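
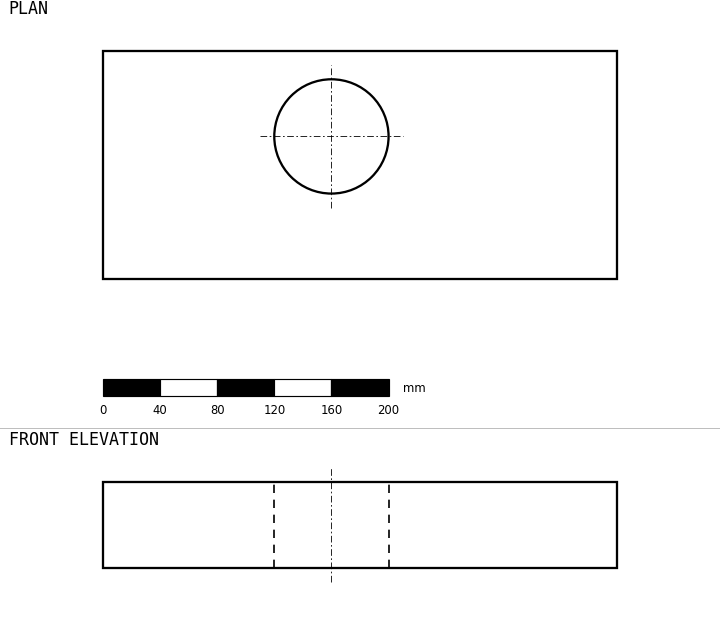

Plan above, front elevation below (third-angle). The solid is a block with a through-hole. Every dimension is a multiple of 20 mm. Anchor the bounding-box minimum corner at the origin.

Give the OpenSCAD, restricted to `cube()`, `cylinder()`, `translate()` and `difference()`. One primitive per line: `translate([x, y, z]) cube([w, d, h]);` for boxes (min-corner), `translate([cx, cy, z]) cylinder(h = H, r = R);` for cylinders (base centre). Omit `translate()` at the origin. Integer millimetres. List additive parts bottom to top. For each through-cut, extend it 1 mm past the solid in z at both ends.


difference() {
  cube([360, 160, 60]);
  translate([160, 100, -1]) cylinder(h = 62, r = 40);
}


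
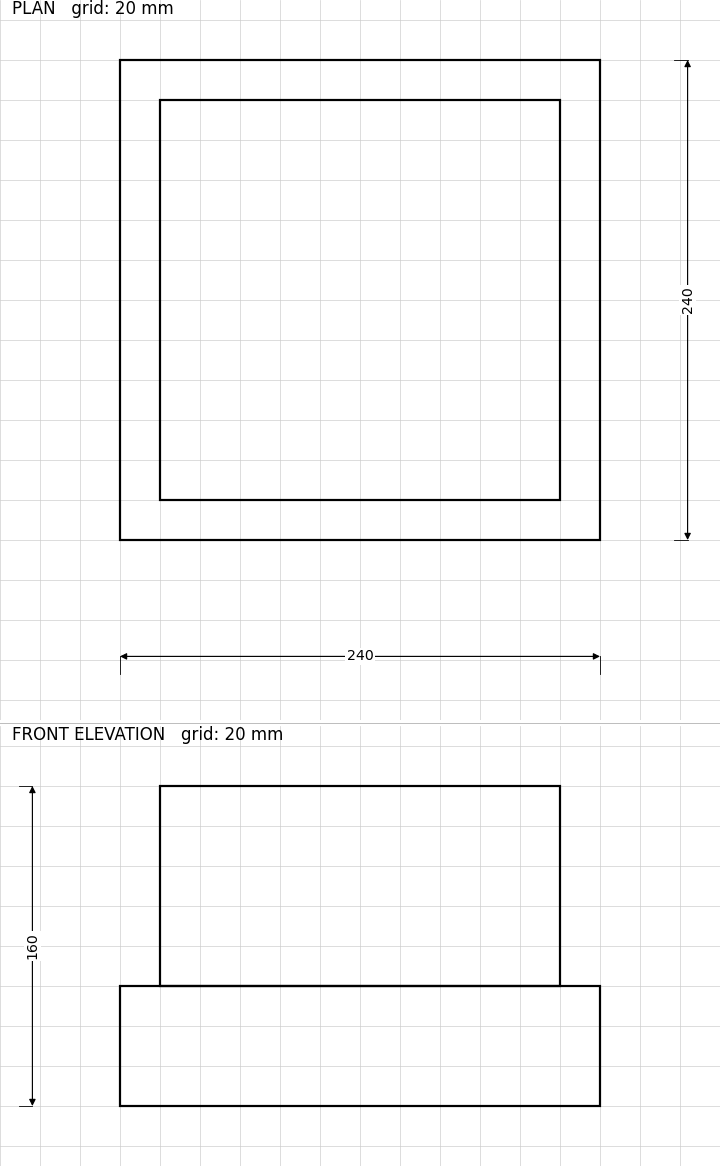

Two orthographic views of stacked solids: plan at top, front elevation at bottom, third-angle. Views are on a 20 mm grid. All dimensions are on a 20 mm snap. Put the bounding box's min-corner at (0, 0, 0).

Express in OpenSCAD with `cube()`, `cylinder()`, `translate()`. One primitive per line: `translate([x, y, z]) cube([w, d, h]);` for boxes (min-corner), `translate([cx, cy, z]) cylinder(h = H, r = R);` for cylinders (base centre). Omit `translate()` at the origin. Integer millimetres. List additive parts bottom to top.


cube([240, 240, 60]);
translate([20, 20, 60]) cube([200, 200, 100]);


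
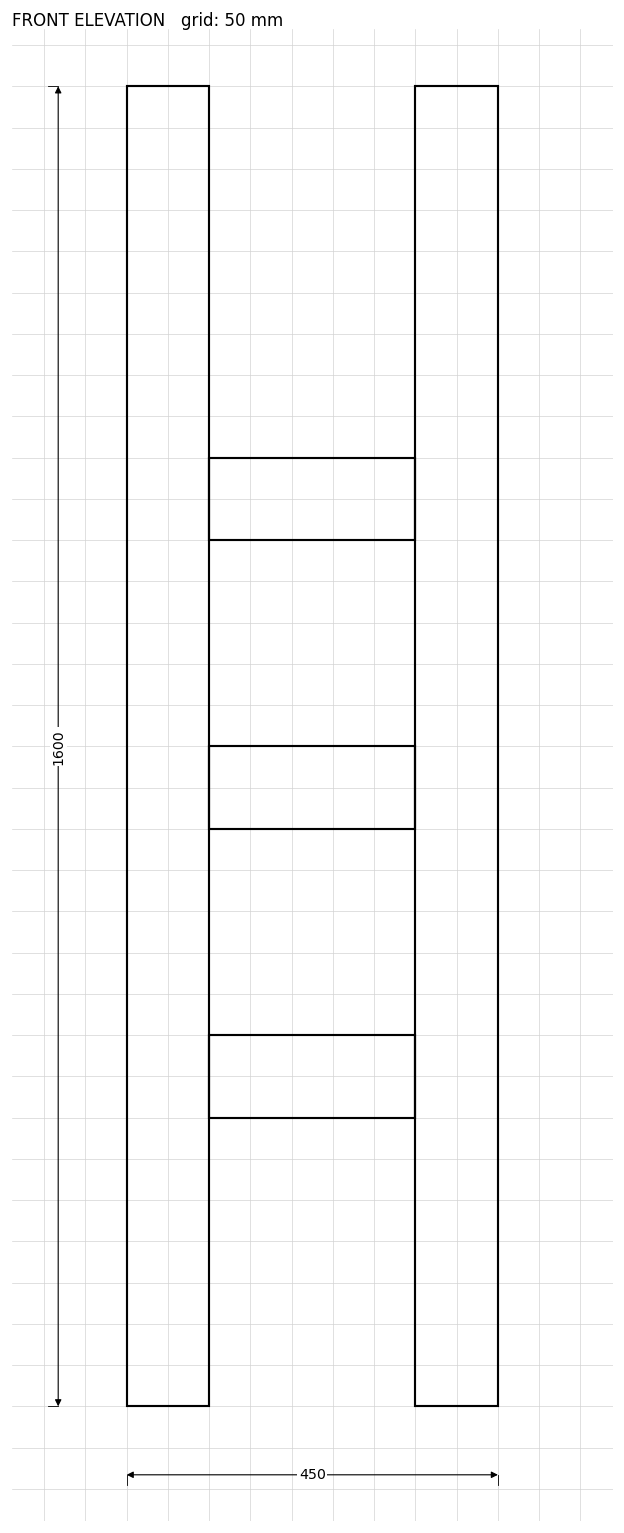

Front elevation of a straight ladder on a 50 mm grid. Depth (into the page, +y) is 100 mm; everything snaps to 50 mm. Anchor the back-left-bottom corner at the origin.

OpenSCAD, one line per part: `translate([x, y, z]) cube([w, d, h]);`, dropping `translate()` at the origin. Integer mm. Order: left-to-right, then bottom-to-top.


cube([100, 100, 1600]);
translate([100, 0, 350]) cube([250, 100, 100]);
translate([100, 0, 700]) cube([250, 100, 100]);
translate([100, 0, 1050]) cube([250, 100, 100]);
translate([350, 0, 0]) cube([100, 100, 1600]);


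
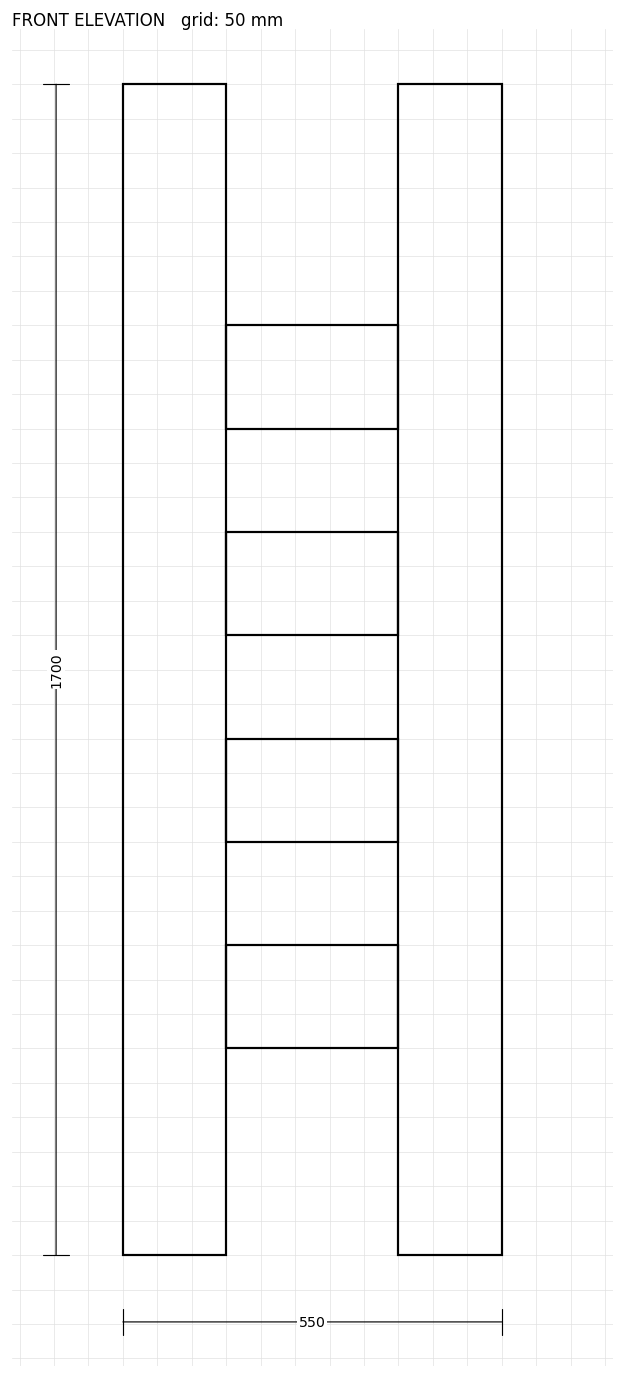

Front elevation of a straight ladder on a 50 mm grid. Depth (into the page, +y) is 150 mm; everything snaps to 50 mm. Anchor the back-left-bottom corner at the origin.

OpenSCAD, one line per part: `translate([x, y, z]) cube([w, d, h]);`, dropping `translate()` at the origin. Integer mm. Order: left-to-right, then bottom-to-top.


cube([150, 150, 1700]);
translate([150, 0, 300]) cube([250, 150, 150]);
translate([150, 0, 600]) cube([250, 150, 150]);
translate([150, 0, 900]) cube([250, 150, 150]);
translate([150, 0, 1200]) cube([250, 150, 150]);
translate([400, 0, 0]) cube([150, 150, 1700]);


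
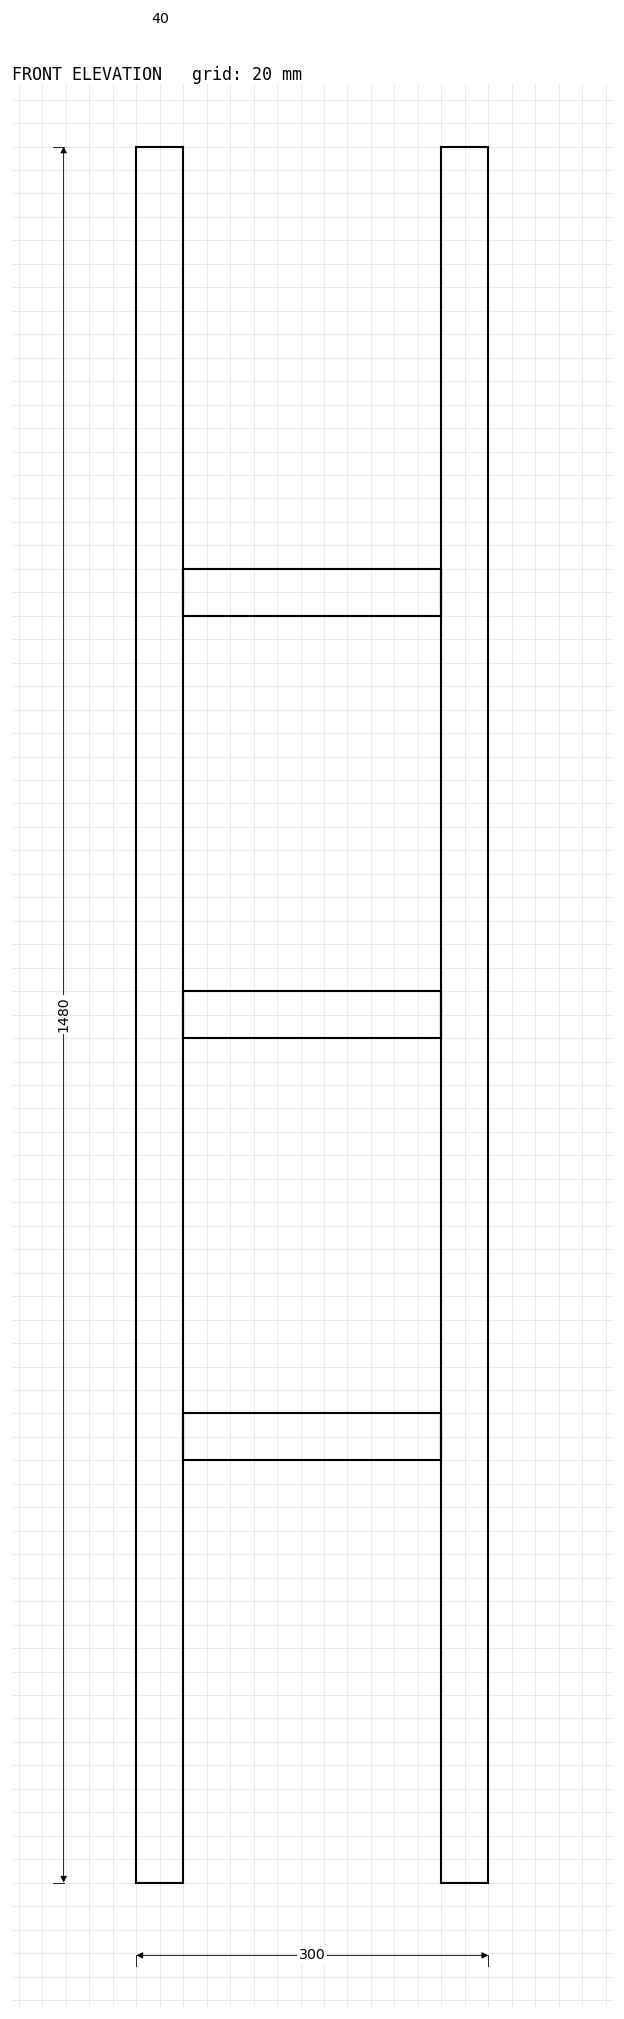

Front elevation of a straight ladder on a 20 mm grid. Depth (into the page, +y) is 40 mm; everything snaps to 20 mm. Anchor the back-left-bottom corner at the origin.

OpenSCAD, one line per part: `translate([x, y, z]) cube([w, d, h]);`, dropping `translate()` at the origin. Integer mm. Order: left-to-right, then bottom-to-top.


cube([40, 40, 1480]);
translate([40, 0, 360]) cube([220, 40, 40]);
translate([40, 0, 720]) cube([220, 40, 40]);
translate([40, 0, 1080]) cube([220, 40, 40]);
translate([260, 0, 0]) cube([40, 40, 1480]);


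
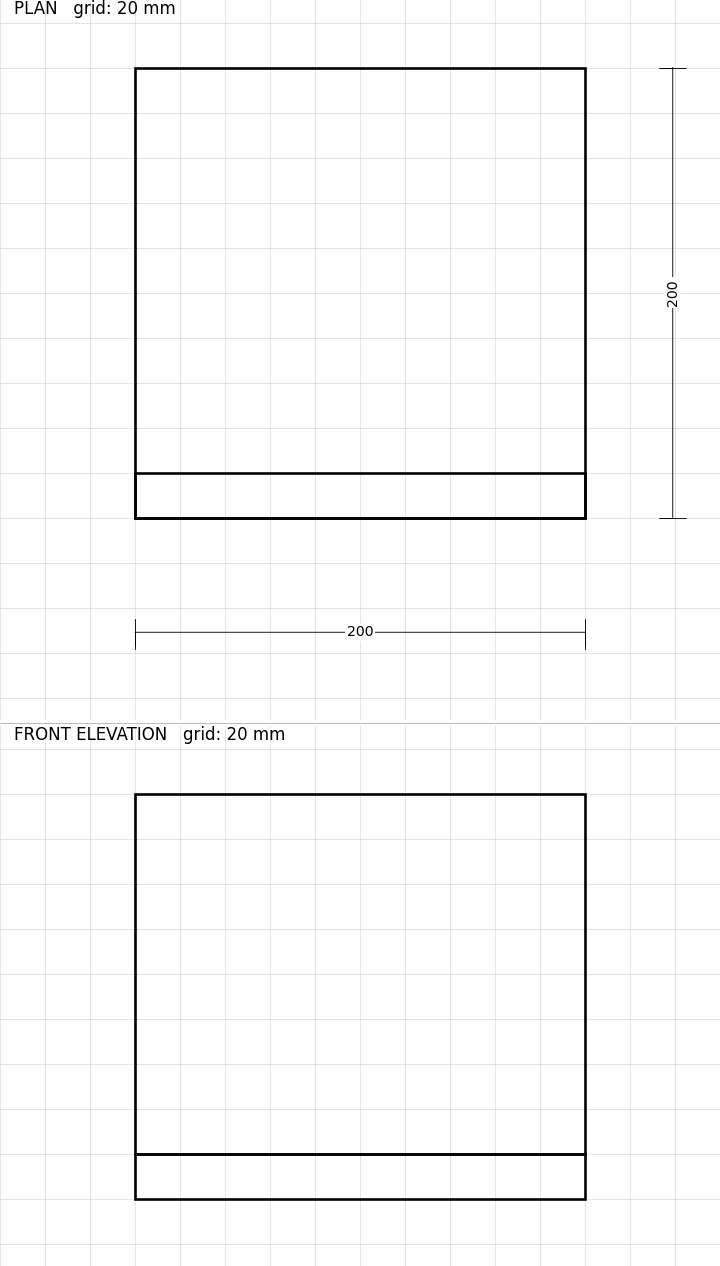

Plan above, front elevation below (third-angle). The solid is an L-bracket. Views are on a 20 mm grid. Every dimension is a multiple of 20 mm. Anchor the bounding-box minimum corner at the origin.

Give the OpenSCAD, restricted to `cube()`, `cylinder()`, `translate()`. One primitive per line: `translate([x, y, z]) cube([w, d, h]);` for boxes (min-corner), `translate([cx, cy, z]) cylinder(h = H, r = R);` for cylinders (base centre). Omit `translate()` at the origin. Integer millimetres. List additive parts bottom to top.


cube([200, 200, 20]);
translate([0, 0, 20]) cube([200, 20, 160]);


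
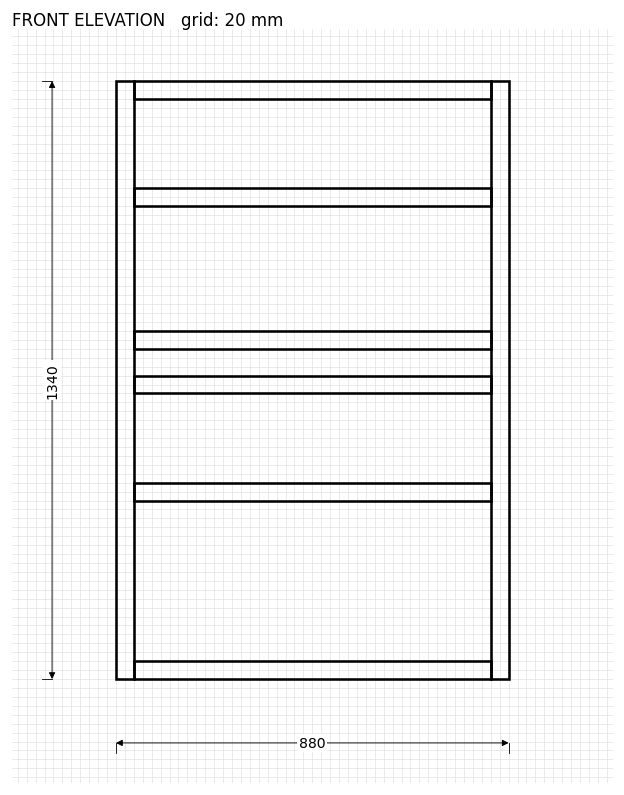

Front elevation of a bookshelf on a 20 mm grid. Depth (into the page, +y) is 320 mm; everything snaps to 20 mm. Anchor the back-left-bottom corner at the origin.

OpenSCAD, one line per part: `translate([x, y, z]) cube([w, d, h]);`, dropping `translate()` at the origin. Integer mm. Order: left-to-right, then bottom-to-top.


cube([40, 320, 1340]);
translate([40, 0, 0]) cube([800, 320, 40]);
translate([40, 0, 400]) cube([800, 320, 40]);
translate([40, 0, 640]) cube([800, 320, 40]);
translate([40, 0, 740]) cube([800, 320, 40]);
translate([40, 0, 1060]) cube([800, 320, 40]);
translate([40, 0, 1300]) cube([800, 320, 40]);
translate([840, 0, 0]) cube([40, 320, 1340]);


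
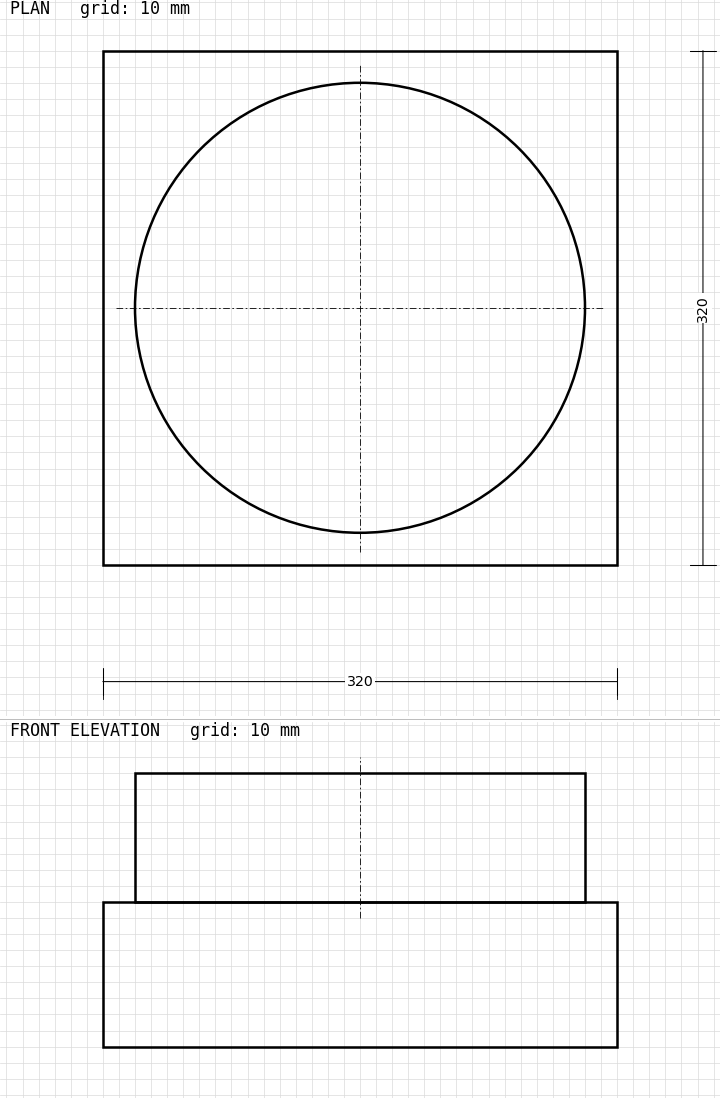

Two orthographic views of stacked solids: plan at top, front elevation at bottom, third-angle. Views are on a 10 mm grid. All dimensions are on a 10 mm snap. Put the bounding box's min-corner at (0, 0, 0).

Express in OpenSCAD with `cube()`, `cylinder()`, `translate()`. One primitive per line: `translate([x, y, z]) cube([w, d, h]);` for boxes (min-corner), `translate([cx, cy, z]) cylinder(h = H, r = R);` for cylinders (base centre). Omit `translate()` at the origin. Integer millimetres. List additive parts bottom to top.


cube([320, 320, 90]);
translate([160, 160, 90]) cylinder(h = 80, r = 140);


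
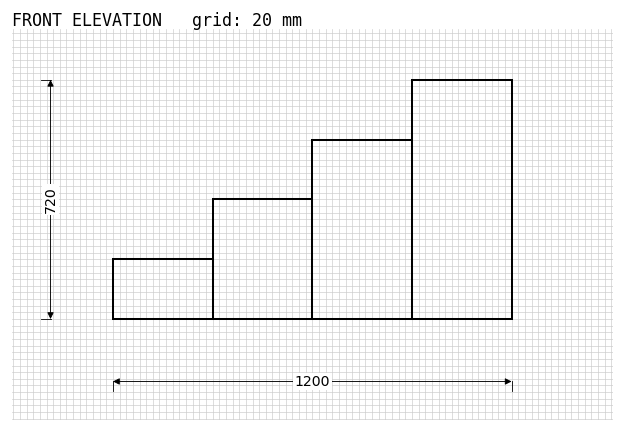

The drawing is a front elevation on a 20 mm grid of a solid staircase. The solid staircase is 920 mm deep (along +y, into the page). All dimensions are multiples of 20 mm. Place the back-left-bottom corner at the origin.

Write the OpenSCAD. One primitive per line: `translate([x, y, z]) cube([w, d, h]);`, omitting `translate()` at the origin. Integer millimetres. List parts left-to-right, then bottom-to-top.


cube([300, 920, 180]);
translate([300, 0, 0]) cube([300, 920, 360]);
translate([600, 0, 0]) cube([300, 920, 540]);
translate([900, 0, 0]) cube([300, 920, 720]);


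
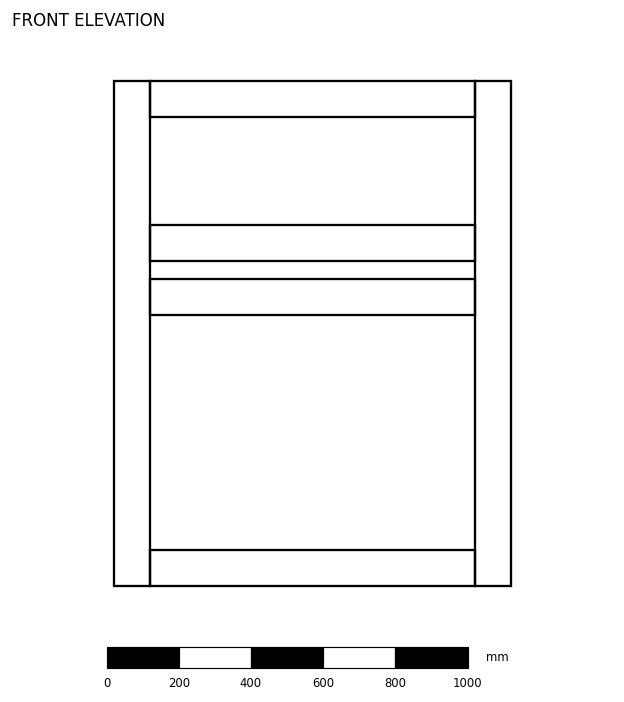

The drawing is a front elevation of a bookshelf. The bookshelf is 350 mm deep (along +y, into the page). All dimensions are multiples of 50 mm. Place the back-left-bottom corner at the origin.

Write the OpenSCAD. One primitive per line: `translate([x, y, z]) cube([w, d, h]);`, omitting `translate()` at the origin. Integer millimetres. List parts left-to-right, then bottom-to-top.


cube([100, 350, 1400]);
translate([100, 0, 0]) cube([900, 350, 100]);
translate([100, 0, 750]) cube([900, 350, 100]);
translate([100, 0, 900]) cube([900, 350, 100]);
translate([100, 0, 1300]) cube([900, 350, 100]);
translate([1000, 0, 0]) cube([100, 350, 1400]);


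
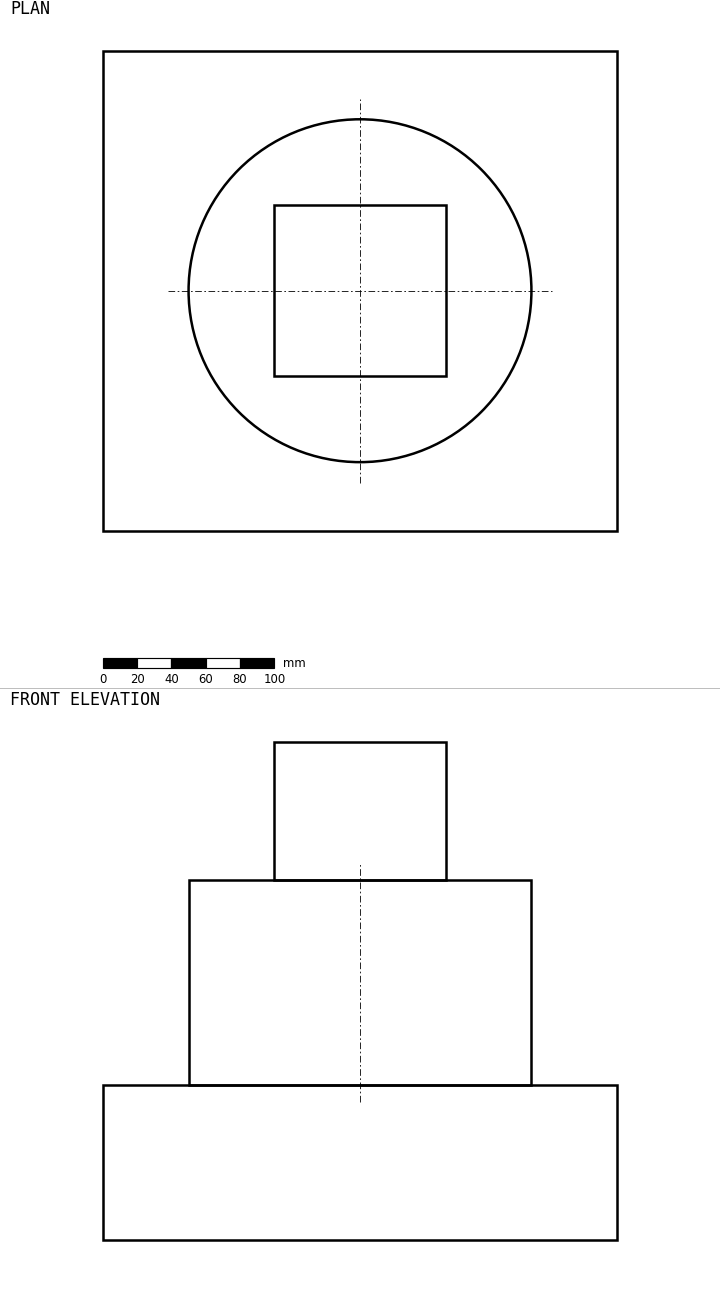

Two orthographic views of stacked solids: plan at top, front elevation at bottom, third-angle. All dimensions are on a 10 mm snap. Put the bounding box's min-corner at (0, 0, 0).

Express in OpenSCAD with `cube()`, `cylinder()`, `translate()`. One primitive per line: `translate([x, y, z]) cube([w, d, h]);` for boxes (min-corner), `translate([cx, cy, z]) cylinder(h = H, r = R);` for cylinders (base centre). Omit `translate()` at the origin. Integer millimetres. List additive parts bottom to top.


cube([300, 280, 90]);
translate([150, 140, 90]) cylinder(h = 120, r = 100);
translate([100, 90, 210]) cube([100, 100, 80]);


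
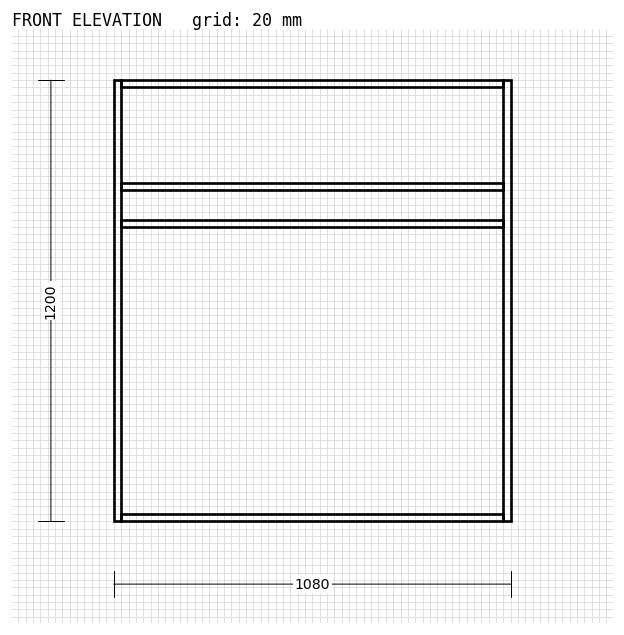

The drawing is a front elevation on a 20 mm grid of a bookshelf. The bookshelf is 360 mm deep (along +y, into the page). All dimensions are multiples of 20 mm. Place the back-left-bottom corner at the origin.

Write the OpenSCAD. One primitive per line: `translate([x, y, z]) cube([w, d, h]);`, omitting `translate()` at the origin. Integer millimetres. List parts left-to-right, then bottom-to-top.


cube([20, 360, 1200]);
translate([20, 0, 0]) cube([1040, 360, 20]);
translate([20, 0, 800]) cube([1040, 360, 20]);
translate([20, 0, 900]) cube([1040, 360, 20]);
translate([20, 0, 1180]) cube([1040, 360, 20]);
translate([1060, 0, 0]) cube([20, 360, 1200]);


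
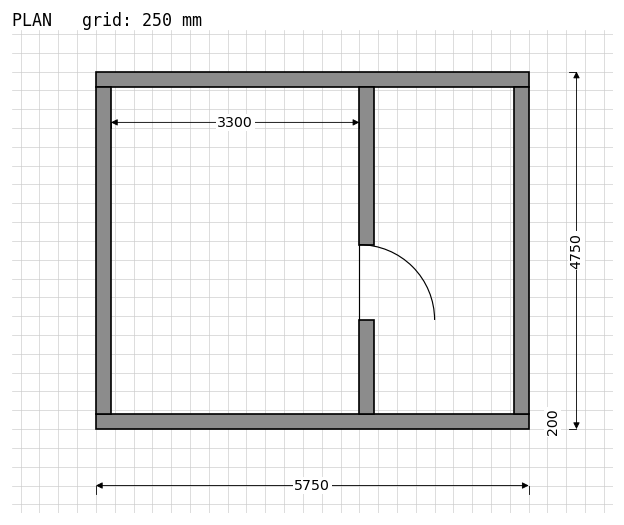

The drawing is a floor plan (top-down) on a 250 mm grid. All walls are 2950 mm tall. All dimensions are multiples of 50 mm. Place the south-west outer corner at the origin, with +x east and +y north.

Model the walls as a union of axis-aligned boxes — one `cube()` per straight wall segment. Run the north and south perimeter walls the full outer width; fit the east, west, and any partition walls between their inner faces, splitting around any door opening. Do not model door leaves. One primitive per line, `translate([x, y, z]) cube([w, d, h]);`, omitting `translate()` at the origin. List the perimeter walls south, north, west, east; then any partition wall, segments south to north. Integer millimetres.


cube([5750, 200, 2950]);
translate([0, 4550, 0]) cube([5750, 200, 2950]);
translate([0, 200, 0]) cube([200, 4350, 2950]);
translate([5550, 200, 0]) cube([200, 4350, 2950]);
translate([3500, 200, 0]) cube([200, 1250, 2950]);
translate([3500, 2450, 0]) cube([200, 2100, 2950]);


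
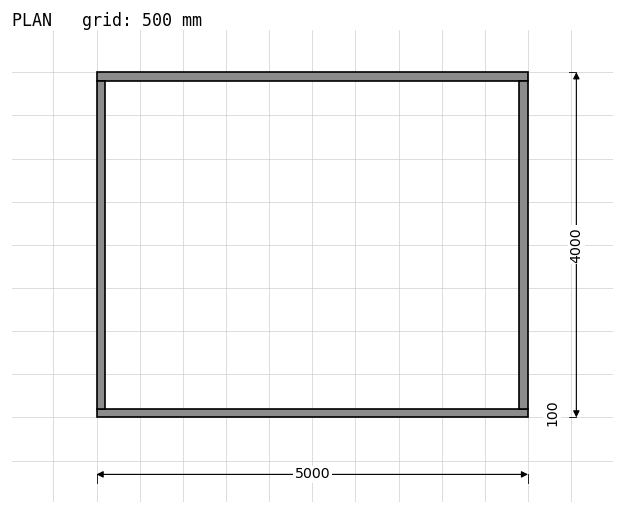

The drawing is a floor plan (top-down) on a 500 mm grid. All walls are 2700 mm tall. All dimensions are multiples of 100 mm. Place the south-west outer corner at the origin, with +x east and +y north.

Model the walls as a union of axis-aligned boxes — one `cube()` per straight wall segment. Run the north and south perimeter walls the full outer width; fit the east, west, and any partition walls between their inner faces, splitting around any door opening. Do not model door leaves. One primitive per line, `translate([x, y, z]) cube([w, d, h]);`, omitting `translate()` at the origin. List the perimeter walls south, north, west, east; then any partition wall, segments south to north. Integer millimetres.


cube([5000, 100, 2700]);
translate([0, 3900, 0]) cube([5000, 100, 2700]);
translate([0, 100, 0]) cube([100, 3800, 2700]);
translate([4900, 100, 0]) cube([100, 3800, 2700]);


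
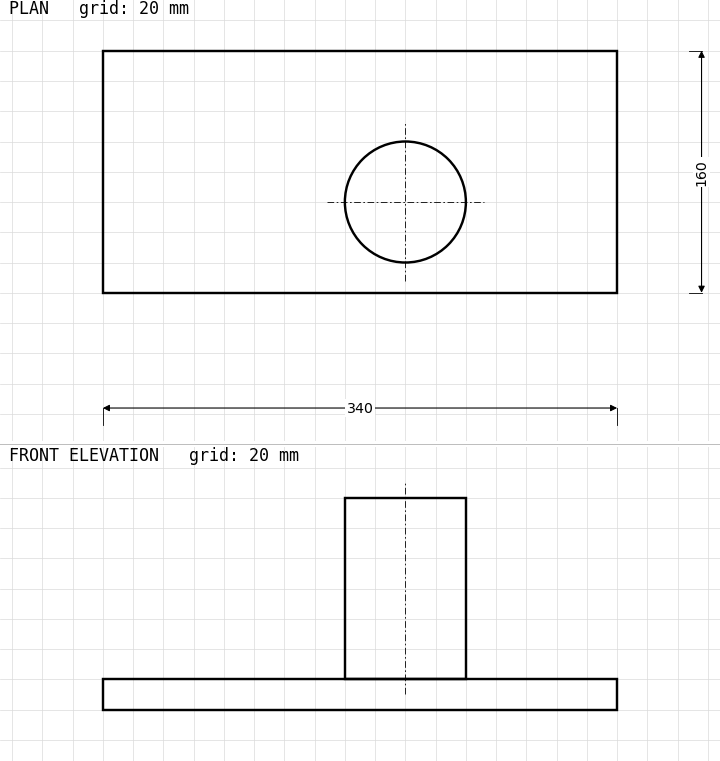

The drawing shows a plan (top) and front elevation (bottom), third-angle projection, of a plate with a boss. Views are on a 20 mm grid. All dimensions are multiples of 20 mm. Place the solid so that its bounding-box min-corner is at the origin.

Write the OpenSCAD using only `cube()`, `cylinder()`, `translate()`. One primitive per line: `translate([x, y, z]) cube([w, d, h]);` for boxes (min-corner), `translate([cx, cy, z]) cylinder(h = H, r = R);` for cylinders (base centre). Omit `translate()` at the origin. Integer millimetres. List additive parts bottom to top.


cube([340, 160, 20]);
translate([200, 60, 20]) cylinder(h = 120, r = 40);


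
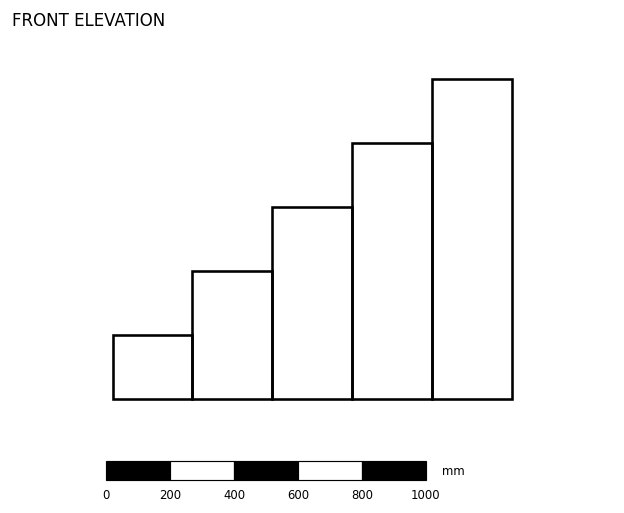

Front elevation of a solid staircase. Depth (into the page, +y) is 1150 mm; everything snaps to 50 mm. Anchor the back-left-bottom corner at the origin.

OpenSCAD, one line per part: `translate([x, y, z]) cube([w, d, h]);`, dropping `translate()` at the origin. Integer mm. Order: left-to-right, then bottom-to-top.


cube([250, 1150, 200]);
translate([250, 0, 0]) cube([250, 1150, 400]);
translate([500, 0, 0]) cube([250, 1150, 600]);
translate([750, 0, 0]) cube([250, 1150, 800]);
translate([1000, 0, 0]) cube([250, 1150, 1000]);


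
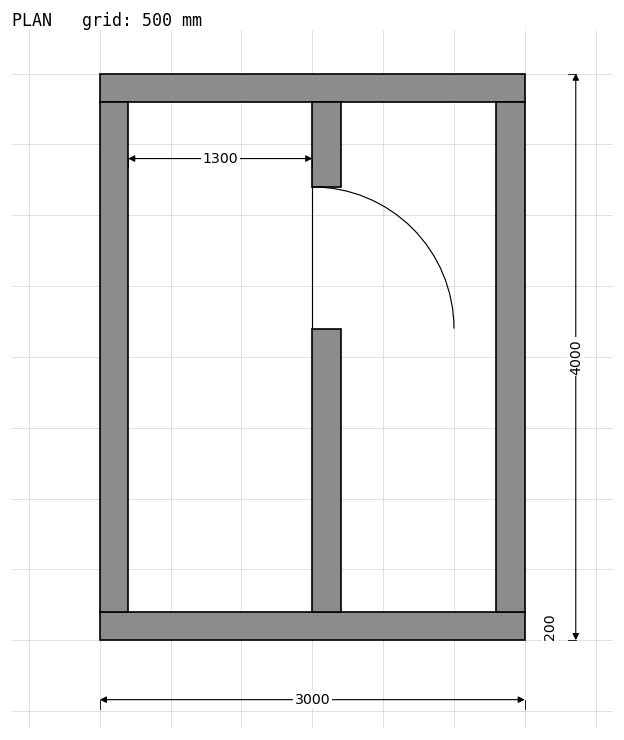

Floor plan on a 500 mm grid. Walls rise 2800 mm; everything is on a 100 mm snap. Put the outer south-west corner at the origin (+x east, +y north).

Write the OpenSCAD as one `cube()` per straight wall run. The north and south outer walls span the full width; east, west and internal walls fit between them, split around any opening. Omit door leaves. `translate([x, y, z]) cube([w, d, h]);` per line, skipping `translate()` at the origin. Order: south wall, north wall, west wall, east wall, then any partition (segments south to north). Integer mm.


cube([3000, 200, 2800]);
translate([0, 3800, 0]) cube([3000, 200, 2800]);
translate([0, 200, 0]) cube([200, 3600, 2800]);
translate([2800, 200, 0]) cube([200, 3600, 2800]);
translate([1500, 200, 0]) cube([200, 2000, 2800]);
translate([1500, 3200, 0]) cube([200, 600, 2800]);


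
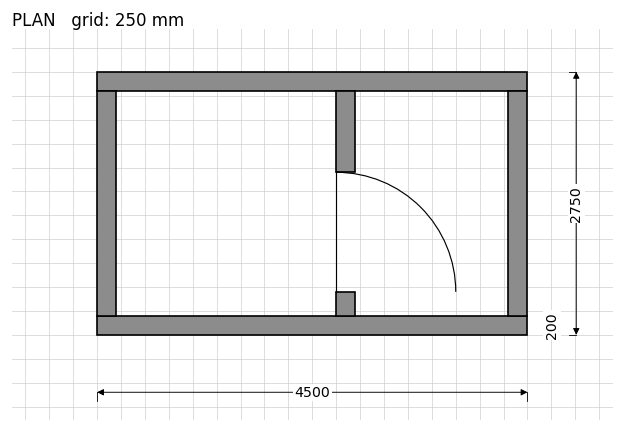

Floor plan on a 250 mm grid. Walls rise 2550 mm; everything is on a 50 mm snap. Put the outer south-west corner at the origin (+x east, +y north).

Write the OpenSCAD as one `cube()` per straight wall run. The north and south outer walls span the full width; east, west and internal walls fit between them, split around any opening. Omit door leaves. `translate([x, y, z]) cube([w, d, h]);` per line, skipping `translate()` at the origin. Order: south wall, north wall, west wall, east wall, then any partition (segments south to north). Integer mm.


cube([4500, 200, 2550]);
translate([0, 2550, 0]) cube([4500, 200, 2550]);
translate([0, 200, 0]) cube([200, 2350, 2550]);
translate([4300, 200, 0]) cube([200, 2350, 2550]);
translate([2500, 200, 0]) cube([200, 250, 2550]);
translate([2500, 1700, 0]) cube([200, 850, 2550]);


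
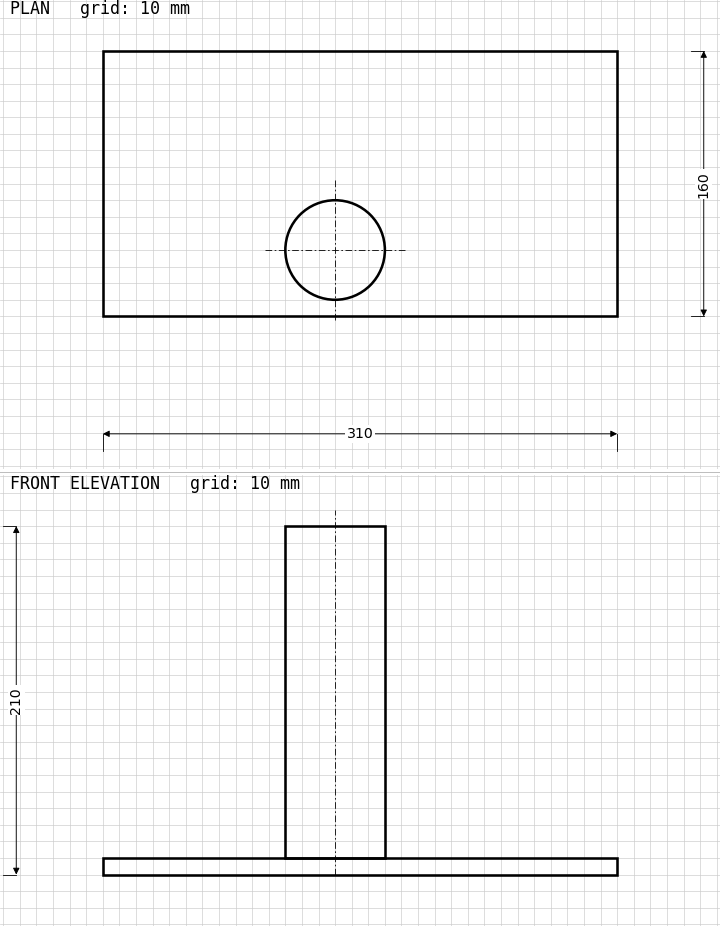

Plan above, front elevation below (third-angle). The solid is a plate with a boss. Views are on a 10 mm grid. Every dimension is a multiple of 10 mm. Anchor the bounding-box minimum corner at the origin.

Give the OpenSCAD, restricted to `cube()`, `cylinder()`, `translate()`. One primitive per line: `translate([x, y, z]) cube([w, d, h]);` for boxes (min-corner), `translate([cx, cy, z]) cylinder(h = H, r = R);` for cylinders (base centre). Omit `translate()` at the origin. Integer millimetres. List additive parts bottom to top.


cube([310, 160, 10]);
translate([140, 40, 10]) cylinder(h = 200, r = 30);


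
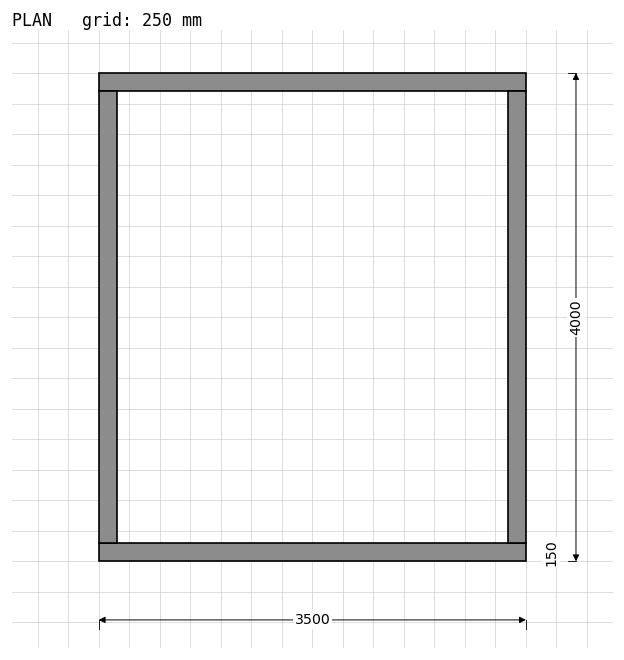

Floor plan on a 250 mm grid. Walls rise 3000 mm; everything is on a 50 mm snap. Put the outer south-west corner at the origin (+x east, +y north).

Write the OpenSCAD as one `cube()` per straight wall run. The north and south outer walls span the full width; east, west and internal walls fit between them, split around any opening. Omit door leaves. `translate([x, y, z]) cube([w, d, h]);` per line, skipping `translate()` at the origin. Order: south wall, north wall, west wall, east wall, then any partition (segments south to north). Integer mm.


cube([3500, 150, 3000]);
translate([0, 3850, 0]) cube([3500, 150, 3000]);
translate([0, 150, 0]) cube([150, 3700, 3000]);
translate([3350, 150, 0]) cube([150, 3700, 3000]);


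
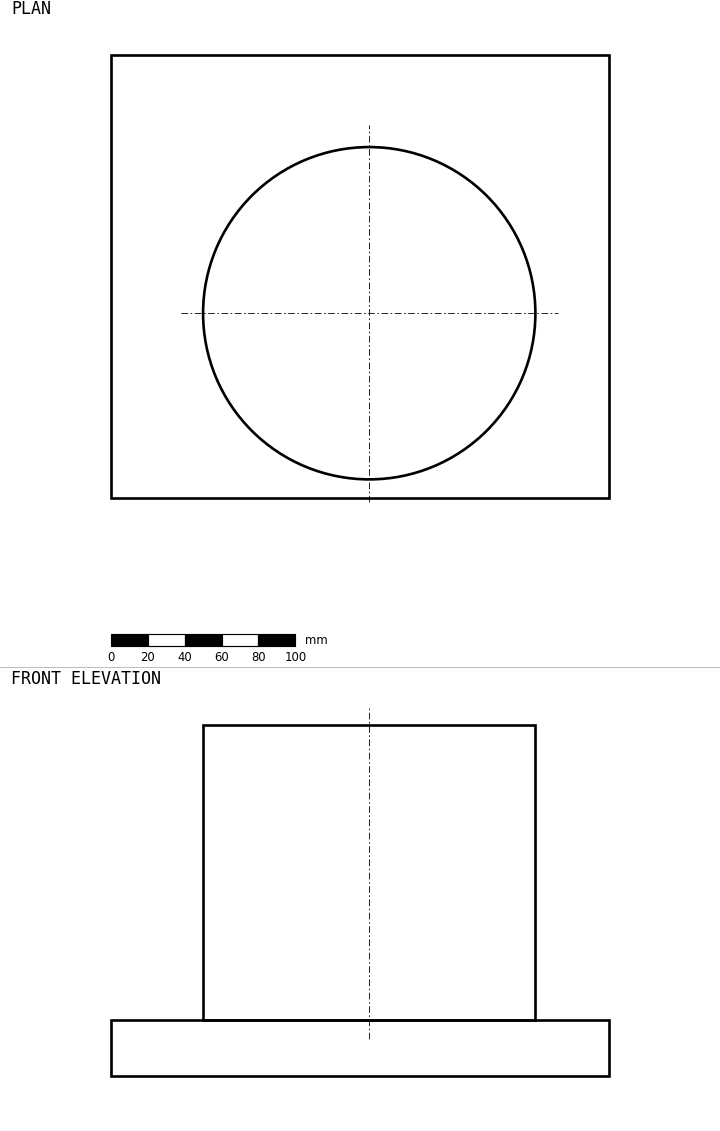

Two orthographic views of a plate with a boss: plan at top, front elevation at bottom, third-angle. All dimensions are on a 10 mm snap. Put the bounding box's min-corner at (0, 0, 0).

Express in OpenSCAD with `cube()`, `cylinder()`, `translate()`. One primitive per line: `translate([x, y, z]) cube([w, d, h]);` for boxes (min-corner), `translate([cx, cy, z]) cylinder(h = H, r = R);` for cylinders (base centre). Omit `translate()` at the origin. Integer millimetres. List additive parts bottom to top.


cube([270, 240, 30]);
translate([140, 100, 30]) cylinder(h = 160, r = 90);


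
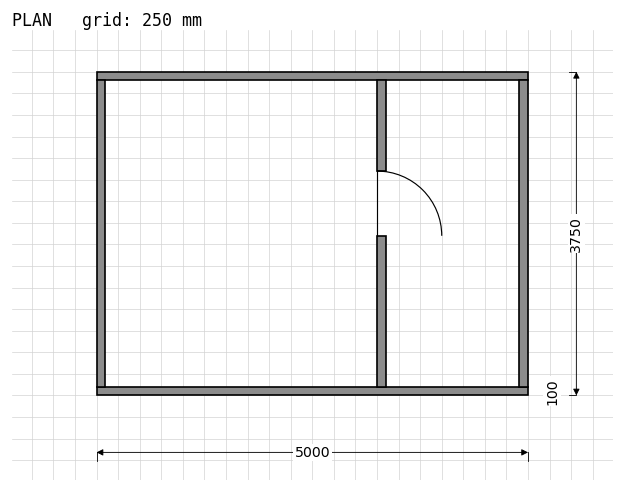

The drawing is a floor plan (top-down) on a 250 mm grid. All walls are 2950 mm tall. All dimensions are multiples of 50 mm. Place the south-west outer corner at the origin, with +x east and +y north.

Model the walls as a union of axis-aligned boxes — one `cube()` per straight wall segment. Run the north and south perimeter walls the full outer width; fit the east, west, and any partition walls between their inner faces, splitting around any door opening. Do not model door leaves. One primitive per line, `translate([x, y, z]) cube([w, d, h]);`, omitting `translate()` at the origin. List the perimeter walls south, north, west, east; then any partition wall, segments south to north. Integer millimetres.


cube([5000, 100, 2950]);
translate([0, 3650, 0]) cube([5000, 100, 2950]);
translate([0, 100, 0]) cube([100, 3550, 2950]);
translate([4900, 100, 0]) cube([100, 3550, 2950]);
translate([3250, 100, 0]) cube([100, 1750, 2950]);
translate([3250, 2600, 0]) cube([100, 1050, 2950]);


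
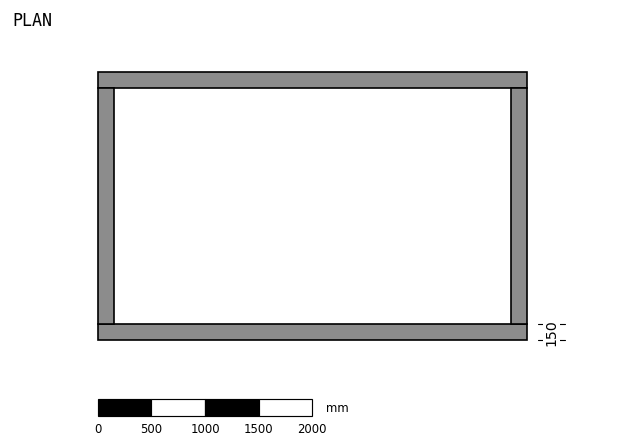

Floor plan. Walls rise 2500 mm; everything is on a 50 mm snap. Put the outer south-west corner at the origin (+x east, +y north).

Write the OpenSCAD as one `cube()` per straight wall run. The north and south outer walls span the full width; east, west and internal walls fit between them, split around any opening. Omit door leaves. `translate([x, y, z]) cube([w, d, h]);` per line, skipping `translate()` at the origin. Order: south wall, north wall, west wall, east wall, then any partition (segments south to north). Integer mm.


cube([4000, 150, 2500]);
translate([0, 2350, 0]) cube([4000, 150, 2500]);
translate([0, 150, 0]) cube([150, 2200, 2500]);
translate([3850, 150, 0]) cube([150, 2200, 2500]);


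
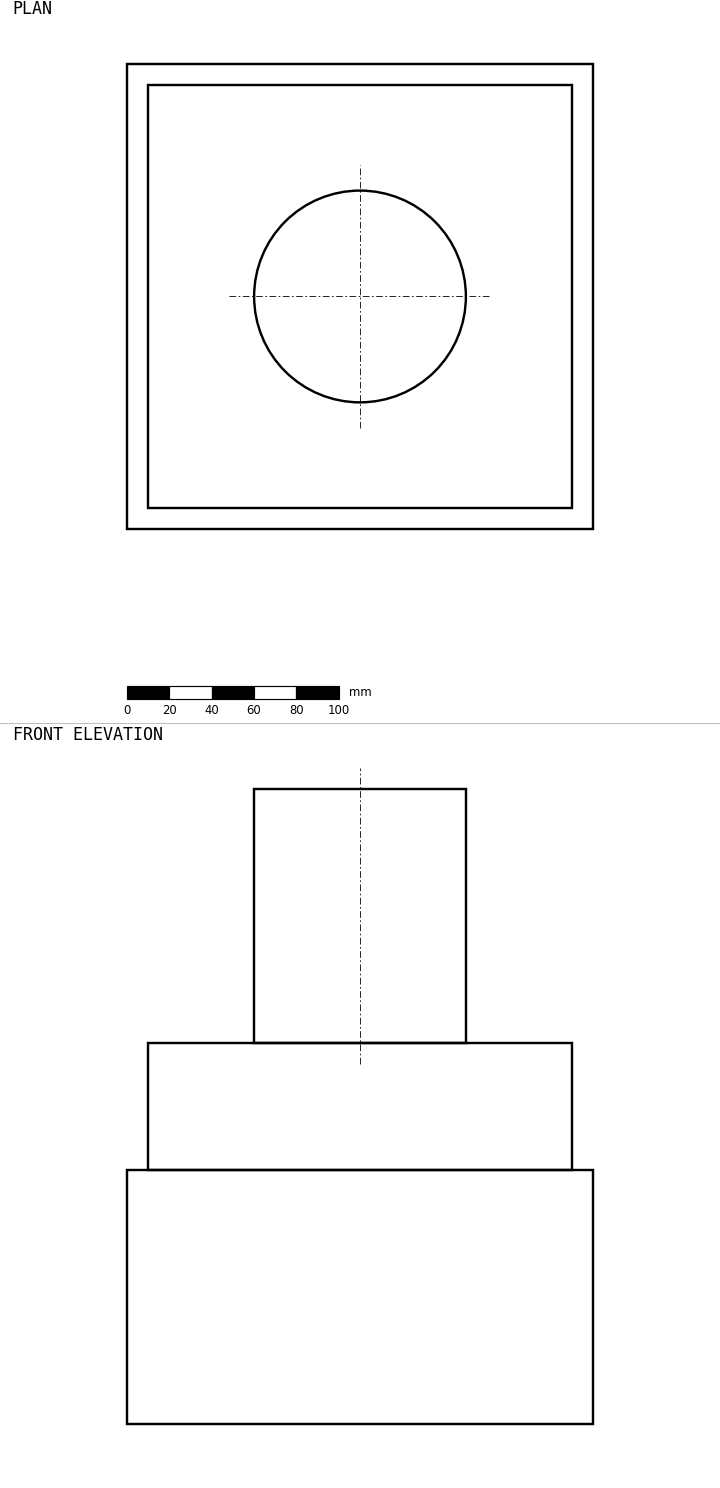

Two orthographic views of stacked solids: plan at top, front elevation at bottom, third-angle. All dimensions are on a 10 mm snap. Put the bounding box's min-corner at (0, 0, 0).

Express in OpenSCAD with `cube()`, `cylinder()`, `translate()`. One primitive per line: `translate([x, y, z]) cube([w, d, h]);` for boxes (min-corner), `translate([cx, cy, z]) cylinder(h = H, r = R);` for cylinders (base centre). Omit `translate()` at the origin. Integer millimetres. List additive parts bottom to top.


cube([220, 220, 120]);
translate([10, 10, 120]) cube([200, 200, 60]);
translate([110, 110, 180]) cylinder(h = 120, r = 50);


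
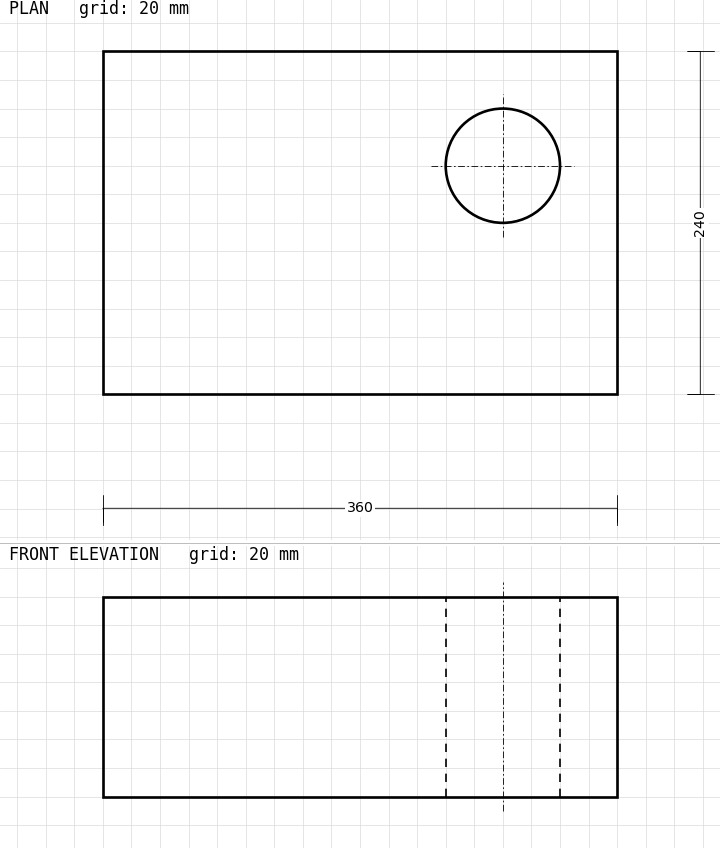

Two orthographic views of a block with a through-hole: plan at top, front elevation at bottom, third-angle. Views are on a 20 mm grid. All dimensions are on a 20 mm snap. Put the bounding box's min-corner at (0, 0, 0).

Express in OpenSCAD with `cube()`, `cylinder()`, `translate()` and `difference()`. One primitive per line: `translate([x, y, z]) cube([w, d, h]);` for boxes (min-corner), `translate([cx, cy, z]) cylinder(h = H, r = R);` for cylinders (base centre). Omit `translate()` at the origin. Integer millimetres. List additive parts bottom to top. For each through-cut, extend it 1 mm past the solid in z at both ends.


difference() {
  cube([360, 240, 140]);
  translate([280, 160, -1]) cylinder(h = 142, r = 40);
}


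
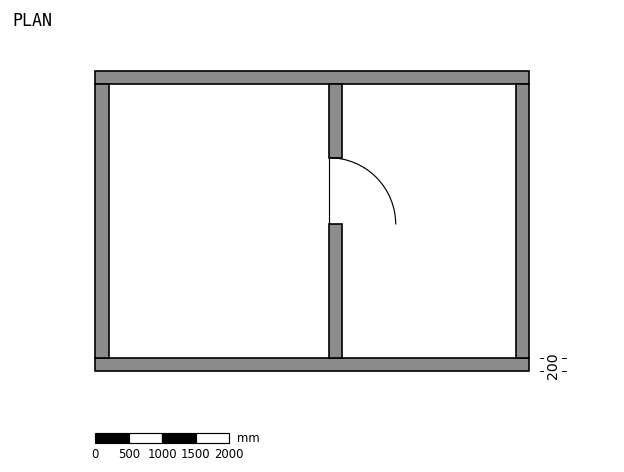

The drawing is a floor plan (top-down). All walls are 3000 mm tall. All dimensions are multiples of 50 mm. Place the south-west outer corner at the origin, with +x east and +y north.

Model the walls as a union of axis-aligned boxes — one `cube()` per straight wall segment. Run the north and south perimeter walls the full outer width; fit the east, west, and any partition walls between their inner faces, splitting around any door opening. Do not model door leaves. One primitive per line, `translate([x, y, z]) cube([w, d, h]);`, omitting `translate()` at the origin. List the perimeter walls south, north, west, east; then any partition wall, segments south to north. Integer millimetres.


cube([6500, 200, 3000]);
translate([0, 4300, 0]) cube([6500, 200, 3000]);
translate([0, 200, 0]) cube([200, 4100, 3000]);
translate([6300, 200, 0]) cube([200, 4100, 3000]);
translate([3500, 200, 0]) cube([200, 2000, 3000]);
translate([3500, 3200, 0]) cube([200, 1100, 3000]);


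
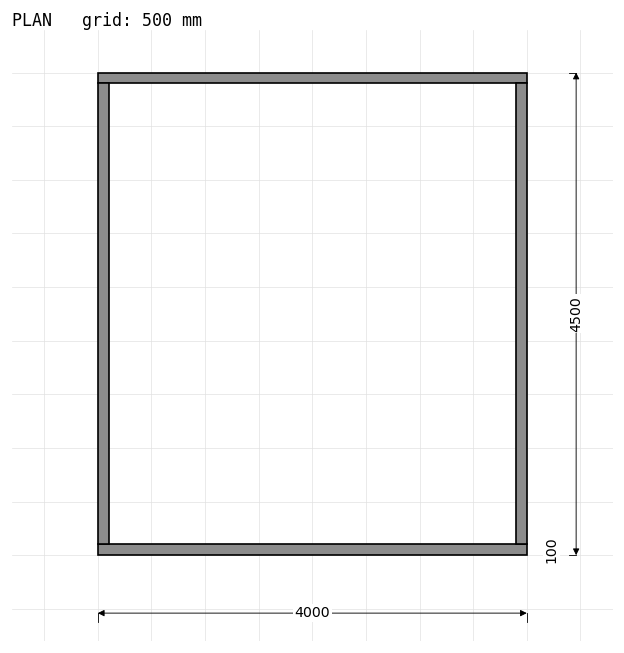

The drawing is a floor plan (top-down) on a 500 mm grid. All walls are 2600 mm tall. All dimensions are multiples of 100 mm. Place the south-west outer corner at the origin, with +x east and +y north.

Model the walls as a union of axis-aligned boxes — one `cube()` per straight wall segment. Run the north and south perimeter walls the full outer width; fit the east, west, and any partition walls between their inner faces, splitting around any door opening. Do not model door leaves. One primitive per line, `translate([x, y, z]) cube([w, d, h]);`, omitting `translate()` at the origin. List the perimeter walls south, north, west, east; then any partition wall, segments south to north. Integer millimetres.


cube([4000, 100, 2600]);
translate([0, 4400, 0]) cube([4000, 100, 2600]);
translate([0, 100, 0]) cube([100, 4300, 2600]);
translate([3900, 100, 0]) cube([100, 4300, 2600]);


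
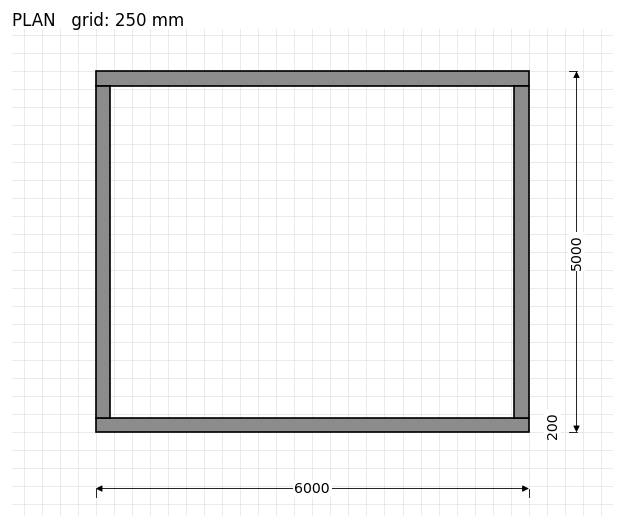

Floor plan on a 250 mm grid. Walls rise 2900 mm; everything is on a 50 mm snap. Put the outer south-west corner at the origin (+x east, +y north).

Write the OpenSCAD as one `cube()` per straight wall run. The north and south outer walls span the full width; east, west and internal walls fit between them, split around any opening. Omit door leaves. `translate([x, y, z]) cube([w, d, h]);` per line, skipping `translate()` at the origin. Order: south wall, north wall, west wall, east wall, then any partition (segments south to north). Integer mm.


cube([6000, 200, 2900]);
translate([0, 4800, 0]) cube([6000, 200, 2900]);
translate([0, 200, 0]) cube([200, 4600, 2900]);
translate([5800, 200, 0]) cube([200, 4600, 2900]);


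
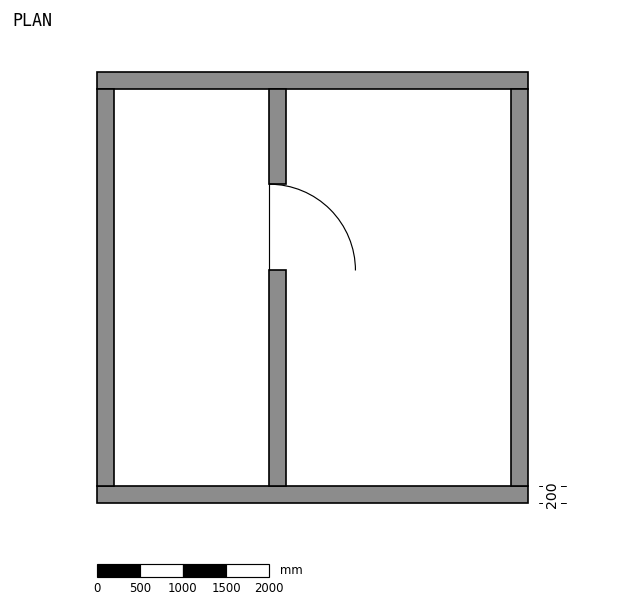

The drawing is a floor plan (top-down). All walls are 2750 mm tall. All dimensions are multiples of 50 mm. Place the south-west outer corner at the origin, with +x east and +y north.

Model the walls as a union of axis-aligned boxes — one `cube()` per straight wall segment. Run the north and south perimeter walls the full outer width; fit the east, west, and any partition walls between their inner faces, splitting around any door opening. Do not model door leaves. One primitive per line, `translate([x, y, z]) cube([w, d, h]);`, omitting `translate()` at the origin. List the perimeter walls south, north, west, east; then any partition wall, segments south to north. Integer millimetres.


cube([5000, 200, 2750]);
translate([0, 4800, 0]) cube([5000, 200, 2750]);
translate([0, 200, 0]) cube([200, 4600, 2750]);
translate([4800, 200, 0]) cube([200, 4600, 2750]);
translate([2000, 200, 0]) cube([200, 2500, 2750]);
translate([2000, 3700, 0]) cube([200, 1100, 2750]);


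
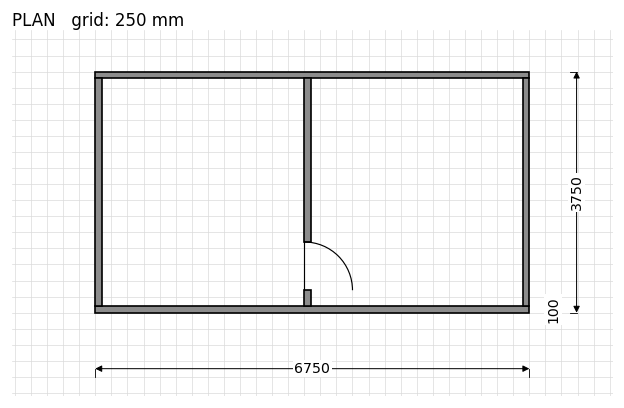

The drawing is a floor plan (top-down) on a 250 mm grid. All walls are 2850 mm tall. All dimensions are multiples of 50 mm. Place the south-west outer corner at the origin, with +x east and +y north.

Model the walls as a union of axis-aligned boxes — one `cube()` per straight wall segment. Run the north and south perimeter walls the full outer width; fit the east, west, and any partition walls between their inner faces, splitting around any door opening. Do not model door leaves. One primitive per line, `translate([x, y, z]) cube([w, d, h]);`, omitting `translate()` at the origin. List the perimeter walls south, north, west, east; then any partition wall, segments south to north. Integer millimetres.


cube([6750, 100, 2850]);
translate([0, 3650, 0]) cube([6750, 100, 2850]);
translate([0, 100, 0]) cube([100, 3550, 2850]);
translate([6650, 100, 0]) cube([100, 3550, 2850]);
translate([3250, 100, 0]) cube([100, 250, 2850]);
translate([3250, 1100, 0]) cube([100, 2550, 2850]);


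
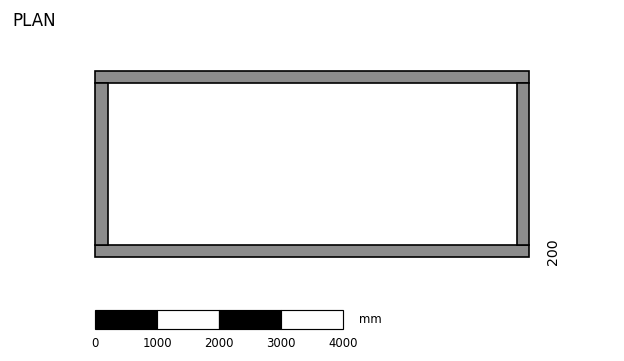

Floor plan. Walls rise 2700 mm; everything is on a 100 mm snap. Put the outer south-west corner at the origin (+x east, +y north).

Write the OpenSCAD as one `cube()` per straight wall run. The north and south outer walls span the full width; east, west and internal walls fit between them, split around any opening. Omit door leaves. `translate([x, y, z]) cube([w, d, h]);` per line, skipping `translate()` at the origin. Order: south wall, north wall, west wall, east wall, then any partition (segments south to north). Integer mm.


cube([7000, 200, 2700]);
translate([0, 2800, 0]) cube([7000, 200, 2700]);
translate([0, 200, 0]) cube([200, 2600, 2700]);
translate([6800, 200, 0]) cube([200, 2600, 2700]);


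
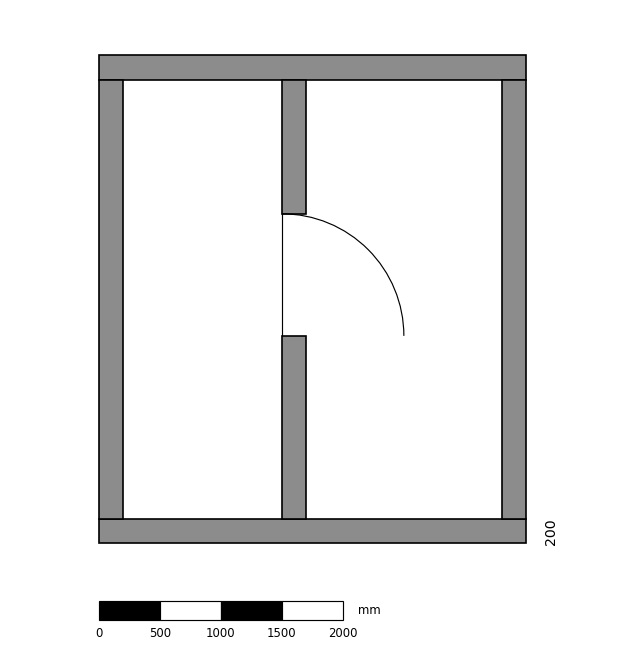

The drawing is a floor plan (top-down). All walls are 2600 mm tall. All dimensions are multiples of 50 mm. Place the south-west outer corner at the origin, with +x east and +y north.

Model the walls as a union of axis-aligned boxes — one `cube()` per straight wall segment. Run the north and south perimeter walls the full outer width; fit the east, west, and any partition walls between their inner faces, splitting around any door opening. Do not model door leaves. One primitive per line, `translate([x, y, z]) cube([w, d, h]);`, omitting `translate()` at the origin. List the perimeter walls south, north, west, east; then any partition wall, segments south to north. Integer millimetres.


cube([3500, 200, 2600]);
translate([0, 3800, 0]) cube([3500, 200, 2600]);
translate([0, 200, 0]) cube([200, 3600, 2600]);
translate([3300, 200, 0]) cube([200, 3600, 2600]);
translate([1500, 200, 0]) cube([200, 1500, 2600]);
translate([1500, 2700, 0]) cube([200, 1100, 2600]);


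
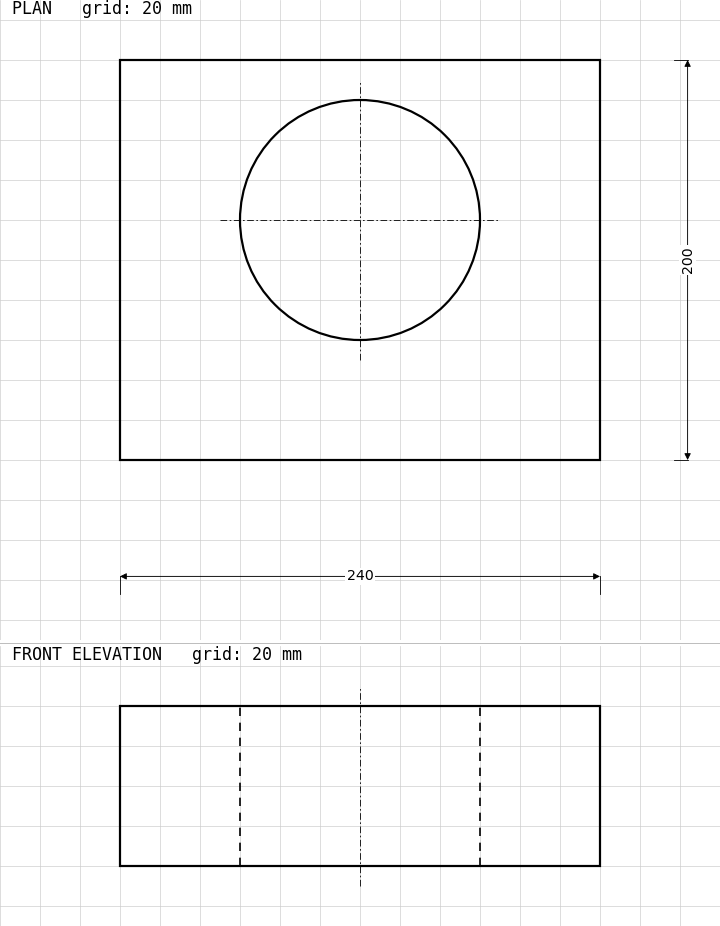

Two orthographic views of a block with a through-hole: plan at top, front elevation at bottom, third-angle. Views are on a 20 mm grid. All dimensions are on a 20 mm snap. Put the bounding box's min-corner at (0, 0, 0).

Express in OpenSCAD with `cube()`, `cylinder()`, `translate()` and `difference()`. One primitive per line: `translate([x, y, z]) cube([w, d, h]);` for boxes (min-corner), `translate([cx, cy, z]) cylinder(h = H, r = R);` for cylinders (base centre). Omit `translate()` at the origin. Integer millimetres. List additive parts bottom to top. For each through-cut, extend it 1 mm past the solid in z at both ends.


difference() {
  cube([240, 200, 80]);
  translate([120, 120, -1]) cylinder(h = 82, r = 60);
}


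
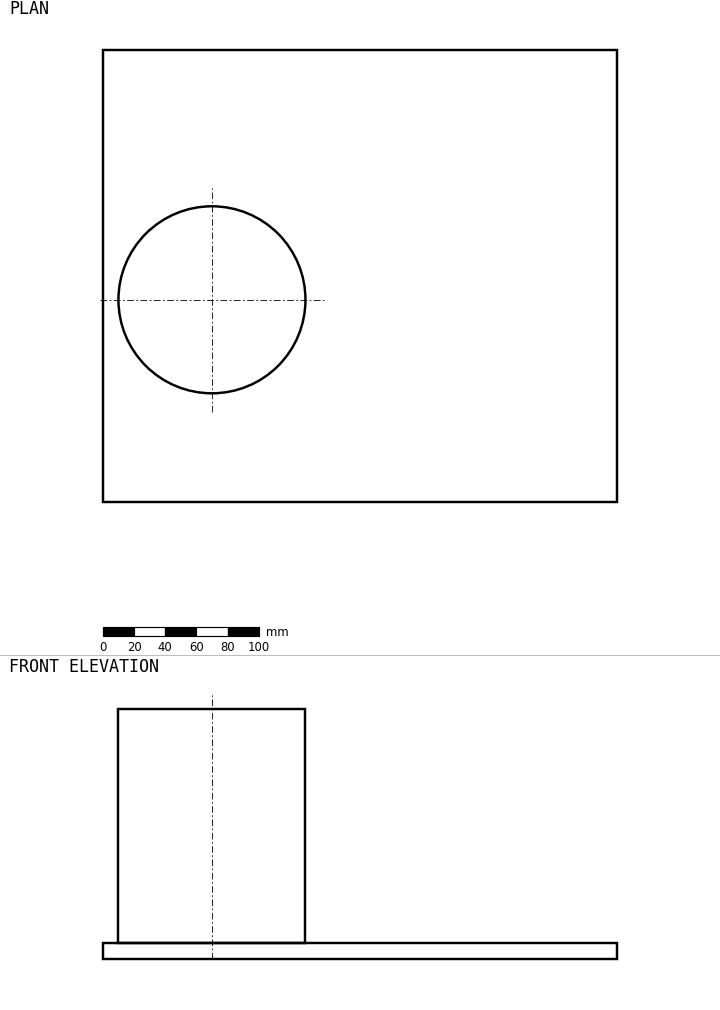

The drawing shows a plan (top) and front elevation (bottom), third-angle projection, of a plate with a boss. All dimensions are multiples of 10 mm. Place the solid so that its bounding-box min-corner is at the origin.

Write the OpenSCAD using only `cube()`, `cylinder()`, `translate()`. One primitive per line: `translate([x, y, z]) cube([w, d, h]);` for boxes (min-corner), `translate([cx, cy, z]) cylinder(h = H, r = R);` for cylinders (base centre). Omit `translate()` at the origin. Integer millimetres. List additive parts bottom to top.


cube([330, 290, 10]);
translate([70, 130, 10]) cylinder(h = 150, r = 60);


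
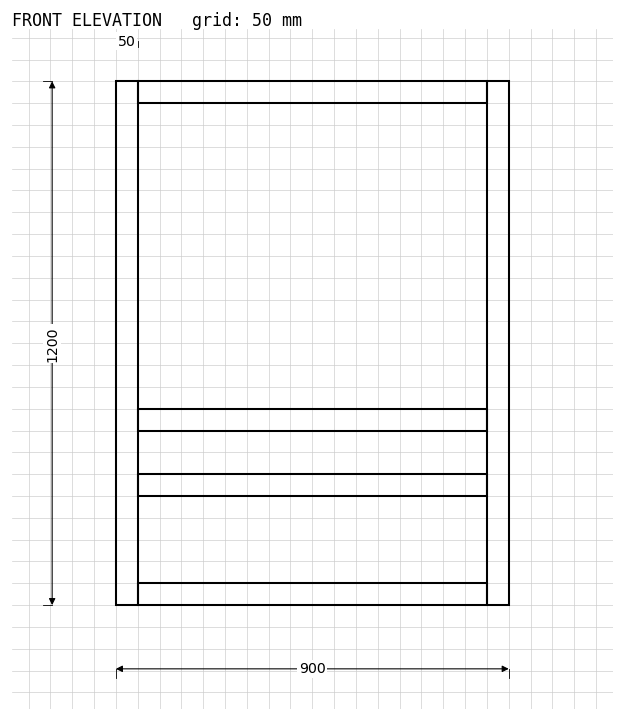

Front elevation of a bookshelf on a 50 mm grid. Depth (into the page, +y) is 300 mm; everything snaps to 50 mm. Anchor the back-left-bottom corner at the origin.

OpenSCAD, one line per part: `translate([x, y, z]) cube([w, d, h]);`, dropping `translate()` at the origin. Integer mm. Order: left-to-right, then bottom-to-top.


cube([50, 300, 1200]);
translate([50, 0, 0]) cube([800, 300, 50]);
translate([50, 0, 250]) cube([800, 300, 50]);
translate([50, 0, 400]) cube([800, 300, 50]);
translate([50, 0, 1150]) cube([800, 300, 50]);
translate([850, 0, 0]) cube([50, 300, 1200]);


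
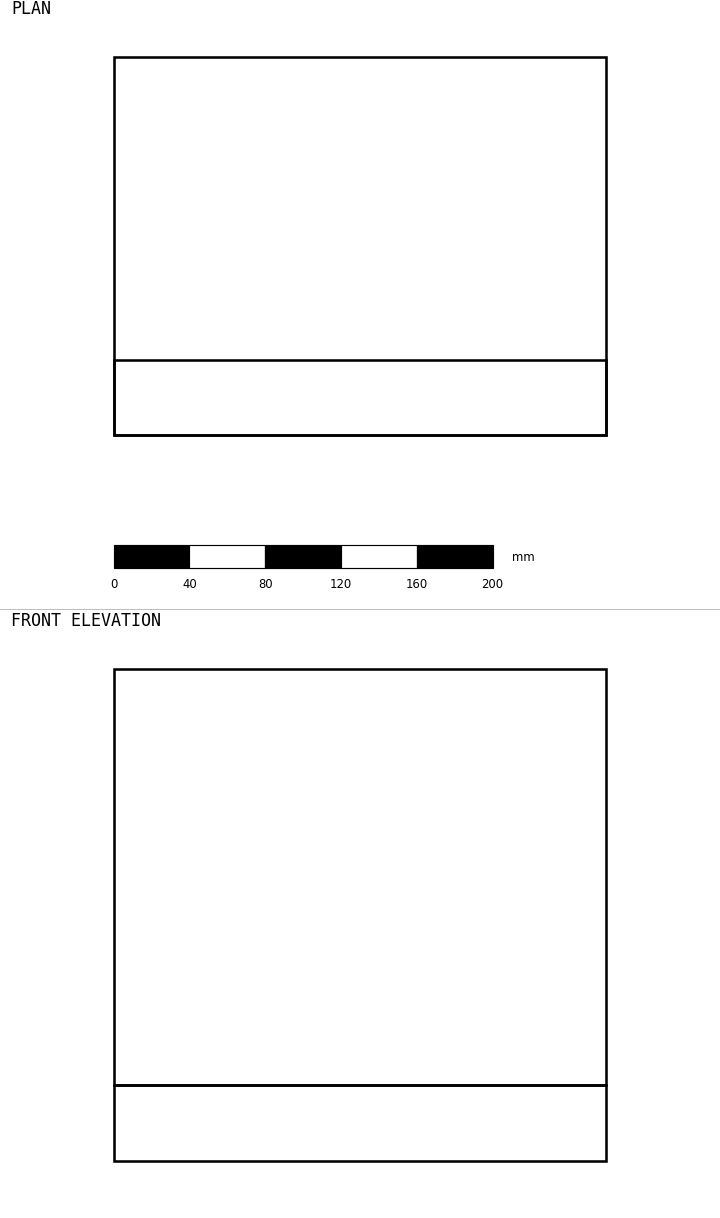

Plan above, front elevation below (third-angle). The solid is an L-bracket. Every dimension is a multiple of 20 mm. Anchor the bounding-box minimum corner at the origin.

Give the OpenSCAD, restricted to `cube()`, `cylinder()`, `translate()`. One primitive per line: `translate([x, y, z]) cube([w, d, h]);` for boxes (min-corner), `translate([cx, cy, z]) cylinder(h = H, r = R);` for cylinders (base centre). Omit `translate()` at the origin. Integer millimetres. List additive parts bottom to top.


cube([260, 200, 40]);
translate([0, 0, 40]) cube([260, 40, 220]);


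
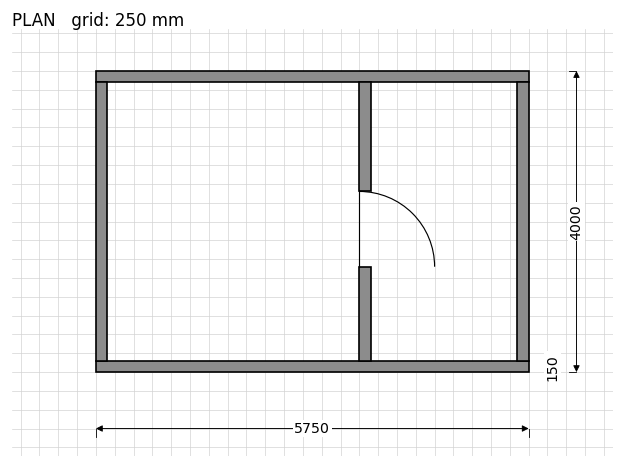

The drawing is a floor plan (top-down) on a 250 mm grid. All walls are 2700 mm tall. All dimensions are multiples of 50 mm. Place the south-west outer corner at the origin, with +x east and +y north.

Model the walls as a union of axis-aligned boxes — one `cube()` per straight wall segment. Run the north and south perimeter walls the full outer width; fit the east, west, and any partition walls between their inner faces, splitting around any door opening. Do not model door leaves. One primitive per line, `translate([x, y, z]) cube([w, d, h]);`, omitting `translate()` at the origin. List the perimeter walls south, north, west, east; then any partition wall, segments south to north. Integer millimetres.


cube([5750, 150, 2700]);
translate([0, 3850, 0]) cube([5750, 150, 2700]);
translate([0, 150, 0]) cube([150, 3700, 2700]);
translate([5600, 150, 0]) cube([150, 3700, 2700]);
translate([3500, 150, 0]) cube([150, 1250, 2700]);
translate([3500, 2400, 0]) cube([150, 1450, 2700]);


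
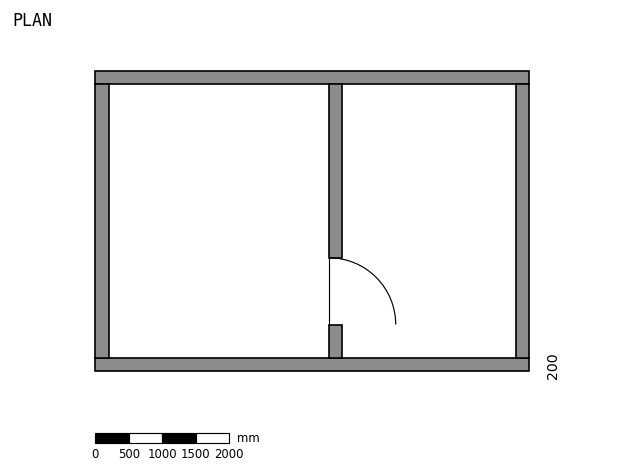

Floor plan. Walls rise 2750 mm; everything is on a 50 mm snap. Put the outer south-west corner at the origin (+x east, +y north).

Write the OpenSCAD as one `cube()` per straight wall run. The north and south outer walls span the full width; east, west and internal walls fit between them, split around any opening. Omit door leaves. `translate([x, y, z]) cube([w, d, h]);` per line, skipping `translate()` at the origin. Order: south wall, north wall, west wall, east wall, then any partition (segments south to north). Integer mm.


cube([6500, 200, 2750]);
translate([0, 4300, 0]) cube([6500, 200, 2750]);
translate([0, 200, 0]) cube([200, 4100, 2750]);
translate([6300, 200, 0]) cube([200, 4100, 2750]);
translate([3500, 200, 0]) cube([200, 500, 2750]);
translate([3500, 1700, 0]) cube([200, 2600, 2750]);


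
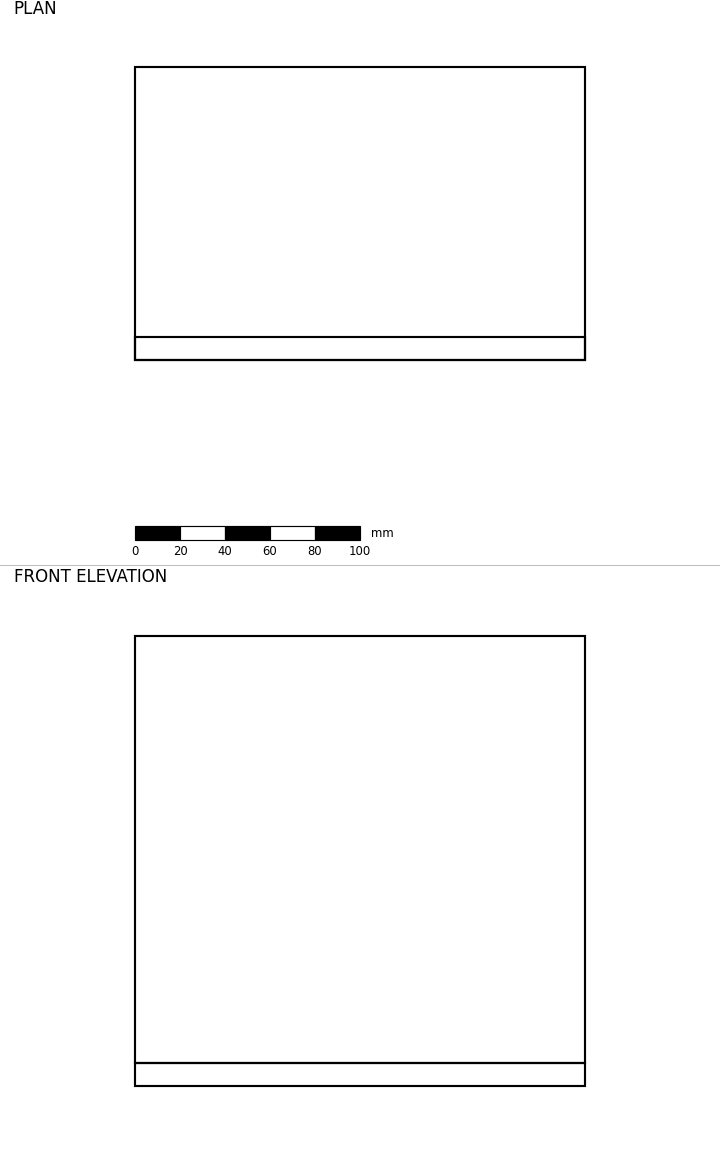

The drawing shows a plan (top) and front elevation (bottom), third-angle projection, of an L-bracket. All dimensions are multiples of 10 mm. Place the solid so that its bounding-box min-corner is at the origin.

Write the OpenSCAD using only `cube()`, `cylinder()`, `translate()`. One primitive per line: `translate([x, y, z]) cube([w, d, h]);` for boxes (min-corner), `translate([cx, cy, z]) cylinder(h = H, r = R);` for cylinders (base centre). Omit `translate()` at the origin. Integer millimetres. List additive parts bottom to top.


cube([200, 130, 10]);
translate([0, 0, 10]) cube([200, 10, 190]);
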